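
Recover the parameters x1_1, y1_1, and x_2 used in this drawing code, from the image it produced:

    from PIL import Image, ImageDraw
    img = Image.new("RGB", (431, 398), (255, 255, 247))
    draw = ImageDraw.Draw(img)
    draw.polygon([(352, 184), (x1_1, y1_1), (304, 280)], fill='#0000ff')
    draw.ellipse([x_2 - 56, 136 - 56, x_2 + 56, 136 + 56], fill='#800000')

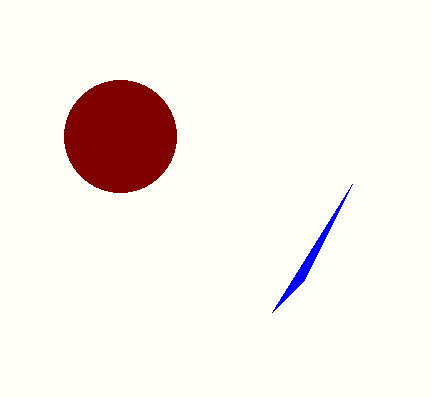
x1_1 = 272, y1_1 = 312, x_2 = 120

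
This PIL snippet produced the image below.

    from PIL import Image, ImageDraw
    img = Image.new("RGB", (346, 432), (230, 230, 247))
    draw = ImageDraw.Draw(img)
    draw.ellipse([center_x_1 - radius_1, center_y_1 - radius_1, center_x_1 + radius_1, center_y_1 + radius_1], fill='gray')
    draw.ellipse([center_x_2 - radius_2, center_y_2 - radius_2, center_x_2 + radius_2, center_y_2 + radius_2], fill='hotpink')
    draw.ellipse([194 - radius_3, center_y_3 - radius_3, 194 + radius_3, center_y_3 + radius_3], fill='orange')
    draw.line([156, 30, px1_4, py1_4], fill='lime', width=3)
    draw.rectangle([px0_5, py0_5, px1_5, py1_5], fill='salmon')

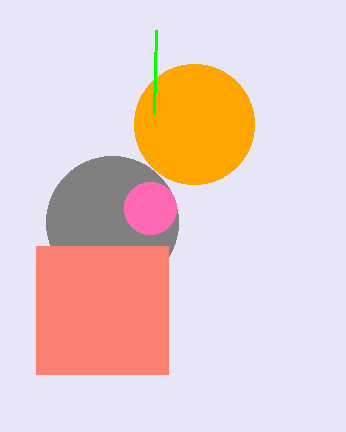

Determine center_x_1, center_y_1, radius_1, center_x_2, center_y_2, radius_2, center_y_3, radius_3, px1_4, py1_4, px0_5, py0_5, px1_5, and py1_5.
center_x_1 = 112
center_y_1 = 222
radius_1 = 66
center_x_2 = 150
center_y_2 = 208
radius_2 = 26
center_y_3 = 124
radius_3 = 60
px1_4 = 154
py1_4 = 114
px0_5 = 36
py0_5 = 246
px1_5 = 168
py1_5 = 374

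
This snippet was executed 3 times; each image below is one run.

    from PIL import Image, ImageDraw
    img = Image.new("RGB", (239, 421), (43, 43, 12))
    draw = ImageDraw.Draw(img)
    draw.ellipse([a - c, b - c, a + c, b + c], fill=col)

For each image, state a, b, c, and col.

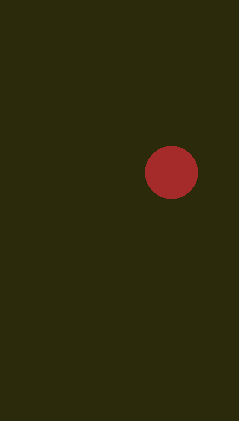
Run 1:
a = 171; b = 172; c = 26; col = 'brown'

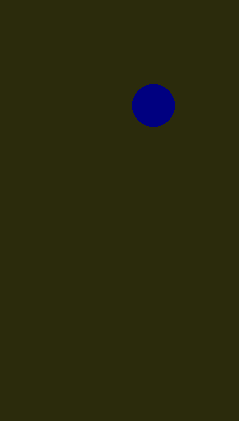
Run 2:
a = 153
b = 105
c = 21
col = 'navy'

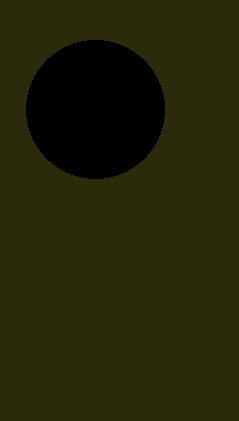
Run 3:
a = 95
b = 109
c = 69
col = 'black'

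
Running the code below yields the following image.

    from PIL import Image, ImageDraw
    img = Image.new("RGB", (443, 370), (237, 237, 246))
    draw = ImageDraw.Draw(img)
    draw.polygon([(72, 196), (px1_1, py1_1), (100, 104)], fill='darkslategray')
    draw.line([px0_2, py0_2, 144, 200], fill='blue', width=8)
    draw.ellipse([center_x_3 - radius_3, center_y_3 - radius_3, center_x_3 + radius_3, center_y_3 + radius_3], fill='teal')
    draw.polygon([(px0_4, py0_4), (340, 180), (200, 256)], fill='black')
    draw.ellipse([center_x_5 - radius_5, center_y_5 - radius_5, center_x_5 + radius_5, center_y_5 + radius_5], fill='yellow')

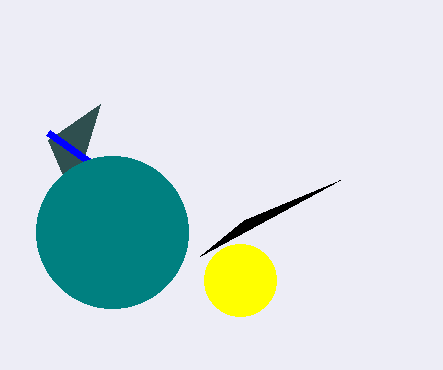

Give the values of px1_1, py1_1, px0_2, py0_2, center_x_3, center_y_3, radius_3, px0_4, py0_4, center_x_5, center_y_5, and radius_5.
px1_1 = 48; py1_1 = 140; px0_2 = 48; py0_2 = 132; center_x_3 = 112; center_y_3 = 232; radius_3 = 76; px0_4 = 244; py0_4 = 220; center_x_5 = 240; center_y_5 = 280; radius_5 = 36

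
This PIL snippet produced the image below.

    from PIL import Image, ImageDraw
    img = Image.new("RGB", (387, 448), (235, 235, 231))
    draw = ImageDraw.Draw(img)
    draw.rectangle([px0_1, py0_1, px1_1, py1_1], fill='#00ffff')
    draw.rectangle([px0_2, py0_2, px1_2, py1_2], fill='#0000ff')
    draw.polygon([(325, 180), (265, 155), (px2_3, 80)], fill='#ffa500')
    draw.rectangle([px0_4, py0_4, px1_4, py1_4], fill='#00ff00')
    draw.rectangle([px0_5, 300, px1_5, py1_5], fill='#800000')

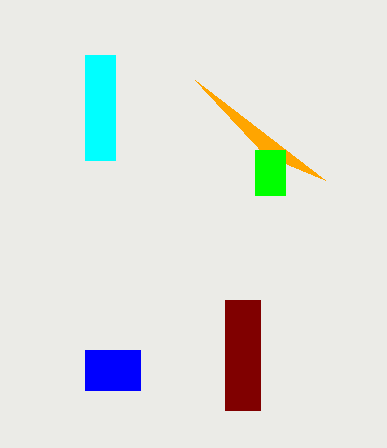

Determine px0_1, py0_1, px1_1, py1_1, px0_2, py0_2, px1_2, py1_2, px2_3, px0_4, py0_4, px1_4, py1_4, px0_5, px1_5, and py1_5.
px0_1 = 85, py0_1 = 55, px1_1 = 115, py1_1 = 160, px0_2 = 85, py0_2 = 350, px1_2 = 140, py1_2 = 390, px2_3 = 195, px0_4 = 255, py0_4 = 150, px1_4 = 285, py1_4 = 195, px0_5 = 225, px1_5 = 260, py1_5 = 410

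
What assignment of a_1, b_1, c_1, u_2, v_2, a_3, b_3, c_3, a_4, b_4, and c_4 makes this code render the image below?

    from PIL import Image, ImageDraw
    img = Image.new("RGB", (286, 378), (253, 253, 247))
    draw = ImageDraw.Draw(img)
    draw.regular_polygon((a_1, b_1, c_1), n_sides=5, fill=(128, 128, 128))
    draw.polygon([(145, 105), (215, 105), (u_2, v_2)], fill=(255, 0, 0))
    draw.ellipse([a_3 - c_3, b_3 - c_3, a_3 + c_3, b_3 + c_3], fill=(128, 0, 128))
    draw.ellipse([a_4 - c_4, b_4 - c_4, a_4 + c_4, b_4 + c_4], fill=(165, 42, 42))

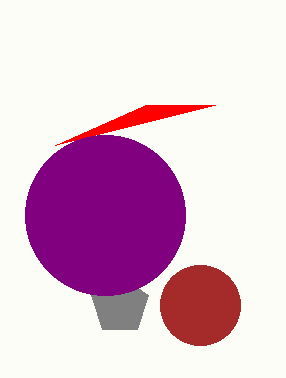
a_1 = 120, b_1 = 305, c_1 = 30, u_2 = 55, v_2 = 145, a_3 = 105, b_3 = 215, c_3 = 80, a_4 = 200, b_4 = 305, c_4 = 40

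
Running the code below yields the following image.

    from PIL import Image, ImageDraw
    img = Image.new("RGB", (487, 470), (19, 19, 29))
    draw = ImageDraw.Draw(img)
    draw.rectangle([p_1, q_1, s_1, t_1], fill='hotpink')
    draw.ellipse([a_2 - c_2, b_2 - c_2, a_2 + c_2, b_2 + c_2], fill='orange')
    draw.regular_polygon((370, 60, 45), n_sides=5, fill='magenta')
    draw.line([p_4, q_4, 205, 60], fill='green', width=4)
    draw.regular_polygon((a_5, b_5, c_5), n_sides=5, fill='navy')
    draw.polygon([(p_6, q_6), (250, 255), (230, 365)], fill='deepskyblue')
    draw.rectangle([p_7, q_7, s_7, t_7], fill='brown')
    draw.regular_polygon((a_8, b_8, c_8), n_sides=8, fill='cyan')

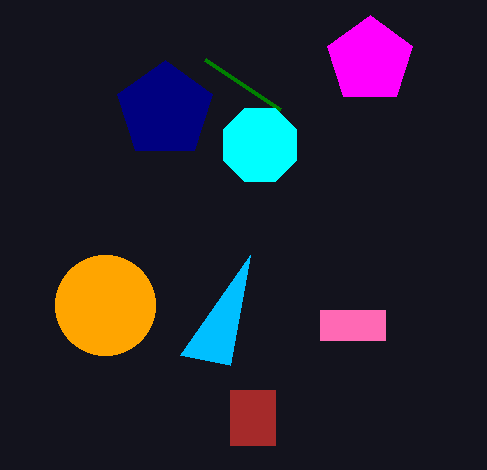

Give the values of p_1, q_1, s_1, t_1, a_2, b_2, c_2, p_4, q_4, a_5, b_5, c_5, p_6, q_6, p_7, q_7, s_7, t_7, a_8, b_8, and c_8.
p_1 = 320, q_1 = 310, s_1 = 385, t_1 = 340, a_2 = 105, b_2 = 305, c_2 = 50, p_4 = 280, q_4 = 110, a_5 = 165, b_5 = 110, c_5 = 50, p_6 = 180, q_6 = 355, p_7 = 230, q_7 = 390, s_7 = 275, t_7 = 445, a_8 = 260, b_8 = 145, c_8 = 40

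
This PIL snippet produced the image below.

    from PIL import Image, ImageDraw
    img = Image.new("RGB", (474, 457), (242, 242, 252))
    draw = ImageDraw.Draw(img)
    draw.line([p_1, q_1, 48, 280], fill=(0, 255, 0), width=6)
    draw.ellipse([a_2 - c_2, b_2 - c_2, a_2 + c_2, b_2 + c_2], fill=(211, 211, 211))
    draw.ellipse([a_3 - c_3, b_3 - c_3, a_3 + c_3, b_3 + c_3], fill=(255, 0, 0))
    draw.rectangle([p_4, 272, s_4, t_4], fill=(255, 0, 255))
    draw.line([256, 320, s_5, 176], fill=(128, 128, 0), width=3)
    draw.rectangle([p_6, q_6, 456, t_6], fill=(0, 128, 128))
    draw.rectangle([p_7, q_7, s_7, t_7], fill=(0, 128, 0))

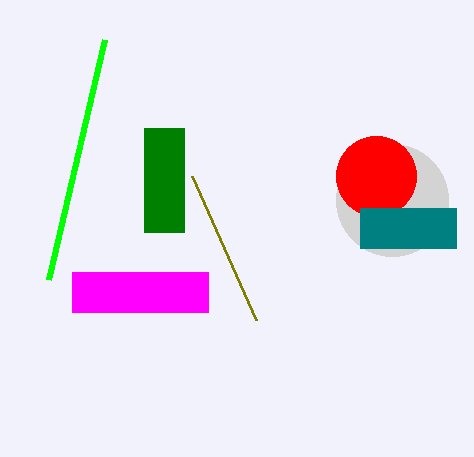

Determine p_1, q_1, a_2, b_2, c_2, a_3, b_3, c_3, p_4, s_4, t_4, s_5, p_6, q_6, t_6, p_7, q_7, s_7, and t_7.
p_1 = 104; q_1 = 40; a_2 = 392; b_2 = 200; c_2 = 56; a_3 = 376; b_3 = 176; c_3 = 40; p_4 = 72; s_4 = 208; t_4 = 312; s_5 = 192; p_6 = 360; q_6 = 208; t_6 = 248; p_7 = 144; q_7 = 128; s_7 = 184; t_7 = 232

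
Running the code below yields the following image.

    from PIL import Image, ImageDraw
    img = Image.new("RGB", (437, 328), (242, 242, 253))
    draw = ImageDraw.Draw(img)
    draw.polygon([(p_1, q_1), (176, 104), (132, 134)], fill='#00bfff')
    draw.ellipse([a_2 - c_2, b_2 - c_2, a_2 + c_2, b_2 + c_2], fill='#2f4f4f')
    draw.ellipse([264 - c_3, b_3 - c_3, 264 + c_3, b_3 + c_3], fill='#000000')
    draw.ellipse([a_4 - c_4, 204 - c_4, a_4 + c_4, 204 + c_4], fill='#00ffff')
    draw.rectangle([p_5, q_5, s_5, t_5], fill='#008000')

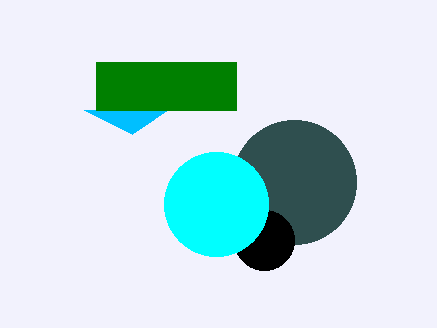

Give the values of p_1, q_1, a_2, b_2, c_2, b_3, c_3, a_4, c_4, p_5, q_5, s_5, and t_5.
p_1 = 84
q_1 = 110
a_2 = 294
b_2 = 182
c_2 = 62
b_3 = 240
c_3 = 30
a_4 = 216
c_4 = 52
p_5 = 96
q_5 = 62
s_5 = 236
t_5 = 110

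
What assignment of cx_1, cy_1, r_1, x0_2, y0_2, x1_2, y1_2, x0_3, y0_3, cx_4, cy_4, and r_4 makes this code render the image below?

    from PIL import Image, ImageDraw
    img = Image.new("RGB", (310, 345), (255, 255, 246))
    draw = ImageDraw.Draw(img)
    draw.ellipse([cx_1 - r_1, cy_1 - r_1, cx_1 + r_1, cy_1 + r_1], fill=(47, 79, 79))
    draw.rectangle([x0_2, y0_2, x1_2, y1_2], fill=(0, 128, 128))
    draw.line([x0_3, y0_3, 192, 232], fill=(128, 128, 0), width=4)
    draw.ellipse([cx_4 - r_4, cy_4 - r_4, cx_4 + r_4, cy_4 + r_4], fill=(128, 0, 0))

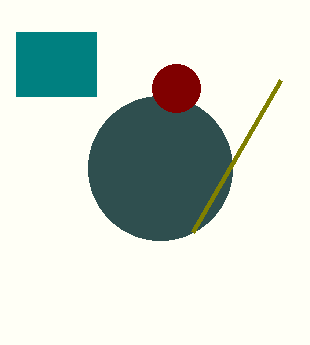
cx_1 = 160
cy_1 = 168
r_1 = 72
x0_2 = 16
y0_2 = 32
x1_2 = 96
y1_2 = 96
x0_3 = 280
y0_3 = 80
cx_4 = 176
cy_4 = 88
r_4 = 24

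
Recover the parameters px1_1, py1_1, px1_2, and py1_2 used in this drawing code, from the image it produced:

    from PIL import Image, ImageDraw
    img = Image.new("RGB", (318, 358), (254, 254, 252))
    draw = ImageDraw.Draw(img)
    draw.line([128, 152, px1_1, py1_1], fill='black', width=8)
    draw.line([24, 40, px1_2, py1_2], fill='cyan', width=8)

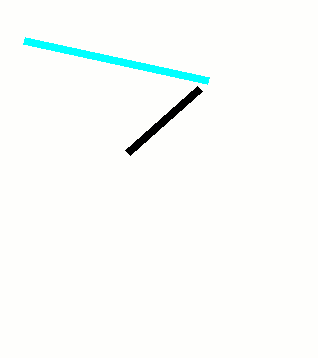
px1_1 = 200; py1_1 = 88; px1_2 = 208; py1_2 = 80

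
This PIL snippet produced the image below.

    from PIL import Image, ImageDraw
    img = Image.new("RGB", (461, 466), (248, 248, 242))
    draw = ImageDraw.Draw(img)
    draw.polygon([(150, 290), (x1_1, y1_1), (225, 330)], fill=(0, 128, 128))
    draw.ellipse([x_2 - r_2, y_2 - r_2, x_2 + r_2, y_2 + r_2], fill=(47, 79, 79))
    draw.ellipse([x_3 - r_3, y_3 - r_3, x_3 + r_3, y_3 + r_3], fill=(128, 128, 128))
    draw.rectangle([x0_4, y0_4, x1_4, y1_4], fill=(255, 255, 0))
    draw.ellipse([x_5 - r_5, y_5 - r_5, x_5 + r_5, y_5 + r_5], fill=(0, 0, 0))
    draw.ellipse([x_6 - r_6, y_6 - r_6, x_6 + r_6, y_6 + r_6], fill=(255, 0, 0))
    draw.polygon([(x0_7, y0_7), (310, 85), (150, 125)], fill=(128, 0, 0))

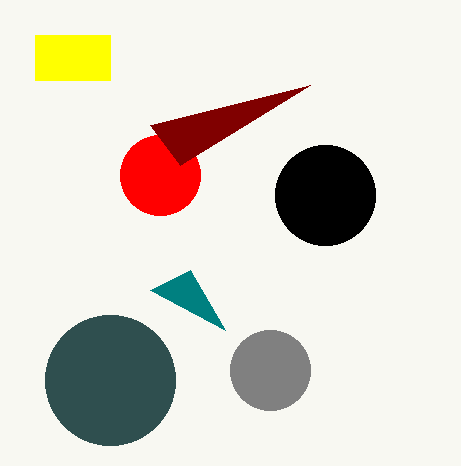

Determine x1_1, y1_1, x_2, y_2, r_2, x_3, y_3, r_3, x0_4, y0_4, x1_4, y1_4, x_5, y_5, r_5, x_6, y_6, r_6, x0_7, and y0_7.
x1_1 = 190
y1_1 = 270
x_2 = 110
y_2 = 380
r_2 = 65
x_3 = 270
y_3 = 370
r_3 = 40
x0_4 = 35
y0_4 = 35
x1_4 = 110
y1_4 = 80
x_5 = 325
y_5 = 195
r_5 = 50
x_6 = 160
y_6 = 175
r_6 = 40
x0_7 = 180
y0_7 = 165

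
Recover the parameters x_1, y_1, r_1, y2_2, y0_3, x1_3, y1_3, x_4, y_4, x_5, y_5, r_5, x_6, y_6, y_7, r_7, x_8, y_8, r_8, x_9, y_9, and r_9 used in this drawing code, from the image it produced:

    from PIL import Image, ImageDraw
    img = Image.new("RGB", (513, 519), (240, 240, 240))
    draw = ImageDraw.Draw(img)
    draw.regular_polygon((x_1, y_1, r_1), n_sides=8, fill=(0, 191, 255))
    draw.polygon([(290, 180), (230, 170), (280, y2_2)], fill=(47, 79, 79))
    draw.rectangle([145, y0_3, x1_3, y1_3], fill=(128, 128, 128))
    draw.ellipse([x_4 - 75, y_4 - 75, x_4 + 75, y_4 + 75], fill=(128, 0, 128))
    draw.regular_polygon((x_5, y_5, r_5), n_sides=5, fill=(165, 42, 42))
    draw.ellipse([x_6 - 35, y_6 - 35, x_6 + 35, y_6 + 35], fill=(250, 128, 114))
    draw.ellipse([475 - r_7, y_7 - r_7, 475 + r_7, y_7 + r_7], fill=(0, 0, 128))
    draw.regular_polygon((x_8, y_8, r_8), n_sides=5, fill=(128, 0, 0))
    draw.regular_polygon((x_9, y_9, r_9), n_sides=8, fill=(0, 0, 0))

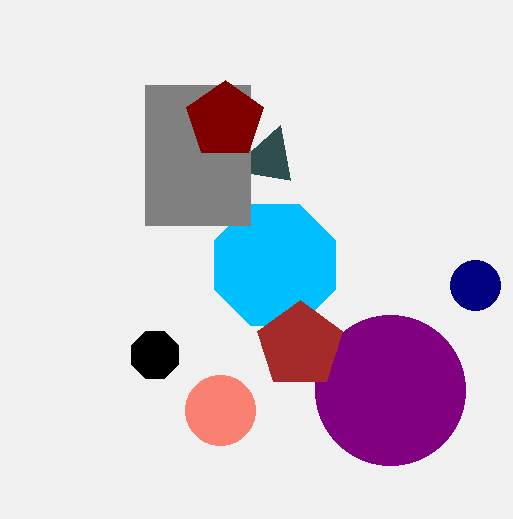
x_1 = 275, y_1 = 265, r_1 = 65, y2_2 = 125, y0_3 = 85, x1_3 = 250, y1_3 = 225, x_4 = 390, y_4 = 390, x_5 = 300, y_5 = 345, r_5 = 45, x_6 = 220, y_6 = 410, y_7 = 285, r_7 = 25, x_8 = 225, y_8 = 120, r_8 = 40, x_9 = 155, y_9 = 355, r_9 = 25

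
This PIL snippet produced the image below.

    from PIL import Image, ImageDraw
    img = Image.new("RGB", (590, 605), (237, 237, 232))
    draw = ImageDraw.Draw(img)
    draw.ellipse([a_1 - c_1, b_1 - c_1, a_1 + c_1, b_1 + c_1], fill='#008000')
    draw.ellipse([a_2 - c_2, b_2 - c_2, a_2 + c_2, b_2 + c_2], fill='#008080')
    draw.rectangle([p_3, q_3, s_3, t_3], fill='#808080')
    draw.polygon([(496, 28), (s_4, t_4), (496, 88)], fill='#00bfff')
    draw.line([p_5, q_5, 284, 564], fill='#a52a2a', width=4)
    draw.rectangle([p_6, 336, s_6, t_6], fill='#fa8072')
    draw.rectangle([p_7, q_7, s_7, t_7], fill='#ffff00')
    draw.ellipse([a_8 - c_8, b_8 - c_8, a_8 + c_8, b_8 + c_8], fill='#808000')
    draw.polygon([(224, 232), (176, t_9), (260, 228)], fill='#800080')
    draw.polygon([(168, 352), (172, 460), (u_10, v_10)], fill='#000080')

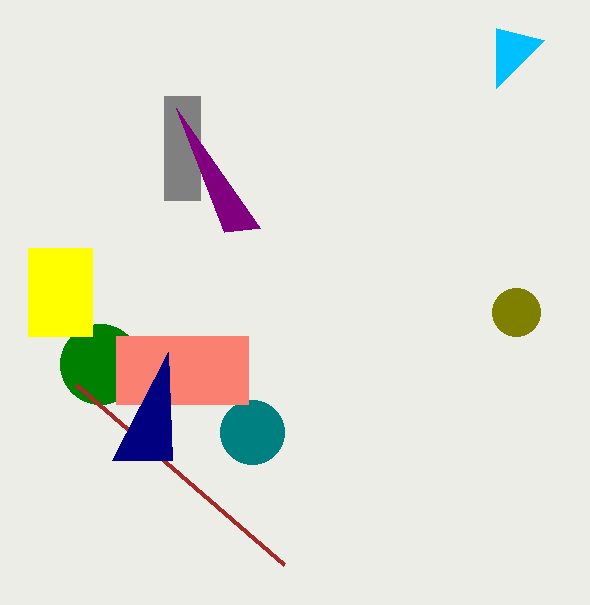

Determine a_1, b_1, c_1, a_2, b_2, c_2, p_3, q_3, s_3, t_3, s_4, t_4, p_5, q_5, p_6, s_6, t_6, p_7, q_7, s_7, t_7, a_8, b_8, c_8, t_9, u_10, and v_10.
a_1 = 100; b_1 = 364; c_1 = 40; a_2 = 252; b_2 = 432; c_2 = 32; p_3 = 164; q_3 = 96; s_3 = 200; t_3 = 200; s_4 = 544; t_4 = 40; p_5 = 76; q_5 = 384; p_6 = 116; s_6 = 248; t_6 = 404; p_7 = 28; q_7 = 248; s_7 = 92; t_7 = 336; a_8 = 516; b_8 = 312; c_8 = 24; t_9 = 108; u_10 = 112; v_10 = 460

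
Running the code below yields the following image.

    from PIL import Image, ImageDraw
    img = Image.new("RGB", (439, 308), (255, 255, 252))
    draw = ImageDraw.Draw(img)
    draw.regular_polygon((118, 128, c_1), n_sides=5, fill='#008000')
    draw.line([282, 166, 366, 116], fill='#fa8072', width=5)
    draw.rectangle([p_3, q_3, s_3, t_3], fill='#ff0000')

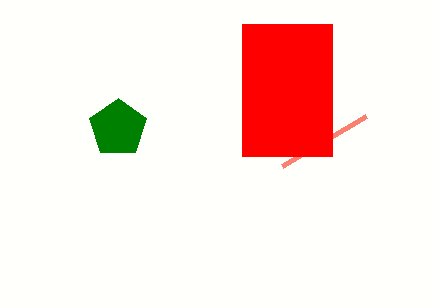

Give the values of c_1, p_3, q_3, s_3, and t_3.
c_1 = 30
p_3 = 242
q_3 = 24
s_3 = 332
t_3 = 156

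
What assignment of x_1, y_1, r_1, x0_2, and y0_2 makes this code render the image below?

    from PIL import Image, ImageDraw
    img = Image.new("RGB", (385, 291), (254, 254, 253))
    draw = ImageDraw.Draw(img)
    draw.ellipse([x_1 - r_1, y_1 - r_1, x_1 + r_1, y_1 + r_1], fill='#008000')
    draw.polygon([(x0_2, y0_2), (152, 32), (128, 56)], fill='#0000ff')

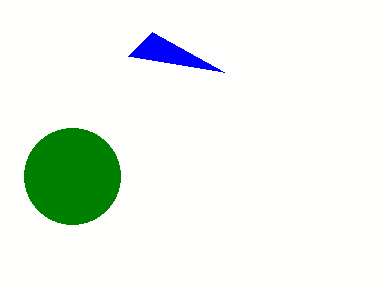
x_1 = 72
y_1 = 176
r_1 = 48
x0_2 = 224
y0_2 = 72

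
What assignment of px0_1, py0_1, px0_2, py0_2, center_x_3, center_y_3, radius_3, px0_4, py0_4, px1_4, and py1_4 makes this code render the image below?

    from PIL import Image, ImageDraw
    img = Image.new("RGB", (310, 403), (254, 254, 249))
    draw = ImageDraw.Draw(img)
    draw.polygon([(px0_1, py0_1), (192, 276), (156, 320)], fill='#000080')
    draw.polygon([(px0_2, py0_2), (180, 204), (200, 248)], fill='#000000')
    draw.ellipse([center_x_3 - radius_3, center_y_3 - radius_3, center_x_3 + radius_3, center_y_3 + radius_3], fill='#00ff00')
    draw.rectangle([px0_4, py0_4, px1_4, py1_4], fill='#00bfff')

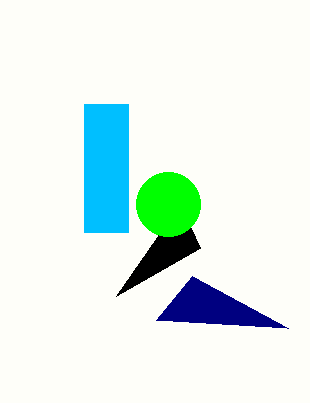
px0_1 = 288, py0_1 = 328, px0_2 = 116, py0_2 = 296, center_x_3 = 168, center_y_3 = 204, radius_3 = 32, px0_4 = 84, py0_4 = 104, px1_4 = 128, py1_4 = 232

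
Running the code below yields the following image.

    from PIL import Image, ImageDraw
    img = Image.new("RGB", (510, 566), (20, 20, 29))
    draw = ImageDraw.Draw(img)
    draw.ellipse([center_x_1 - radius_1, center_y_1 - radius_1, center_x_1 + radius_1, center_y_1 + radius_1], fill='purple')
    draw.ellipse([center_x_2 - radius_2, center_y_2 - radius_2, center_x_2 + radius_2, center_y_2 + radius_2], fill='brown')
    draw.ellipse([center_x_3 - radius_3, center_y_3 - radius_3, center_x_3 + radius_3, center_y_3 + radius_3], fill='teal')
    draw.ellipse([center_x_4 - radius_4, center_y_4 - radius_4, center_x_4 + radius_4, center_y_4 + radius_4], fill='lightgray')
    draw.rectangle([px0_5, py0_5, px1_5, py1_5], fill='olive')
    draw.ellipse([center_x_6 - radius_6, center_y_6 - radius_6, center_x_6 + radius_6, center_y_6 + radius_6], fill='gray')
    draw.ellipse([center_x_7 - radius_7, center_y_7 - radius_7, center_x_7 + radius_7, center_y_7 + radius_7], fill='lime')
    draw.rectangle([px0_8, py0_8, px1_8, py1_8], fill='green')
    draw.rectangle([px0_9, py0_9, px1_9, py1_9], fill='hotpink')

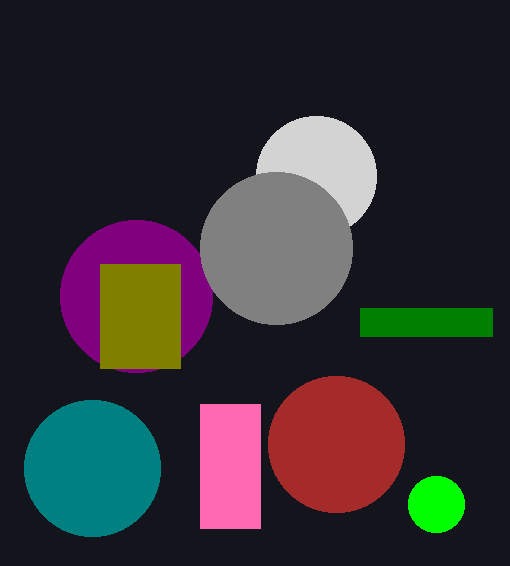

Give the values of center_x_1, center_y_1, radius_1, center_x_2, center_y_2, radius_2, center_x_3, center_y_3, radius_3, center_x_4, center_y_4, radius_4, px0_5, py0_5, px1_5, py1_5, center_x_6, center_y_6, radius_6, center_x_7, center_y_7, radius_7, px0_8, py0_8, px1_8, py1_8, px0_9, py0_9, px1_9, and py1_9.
center_x_1 = 136, center_y_1 = 296, radius_1 = 76, center_x_2 = 336, center_y_2 = 444, radius_2 = 68, center_x_3 = 92, center_y_3 = 468, radius_3 = 68, center_x_4 = 316, center_y_4 = 176, radius_4 = 60, px0_5 = 100, py0_5 = 264, px1_5 = 180, py1_5 = 368, center_x_6 = 276, center_y_6 = 248, radius_6 = 76, center_x_7 = 436, center_y_7 = 504, radius_7 = 28, px0_8 = 360, py0_8 = 308, px1_8 = 492, py1_8 = 336, px0_9 = 200, py0_9 = 404, px1_9 = 260, py1_9 = 528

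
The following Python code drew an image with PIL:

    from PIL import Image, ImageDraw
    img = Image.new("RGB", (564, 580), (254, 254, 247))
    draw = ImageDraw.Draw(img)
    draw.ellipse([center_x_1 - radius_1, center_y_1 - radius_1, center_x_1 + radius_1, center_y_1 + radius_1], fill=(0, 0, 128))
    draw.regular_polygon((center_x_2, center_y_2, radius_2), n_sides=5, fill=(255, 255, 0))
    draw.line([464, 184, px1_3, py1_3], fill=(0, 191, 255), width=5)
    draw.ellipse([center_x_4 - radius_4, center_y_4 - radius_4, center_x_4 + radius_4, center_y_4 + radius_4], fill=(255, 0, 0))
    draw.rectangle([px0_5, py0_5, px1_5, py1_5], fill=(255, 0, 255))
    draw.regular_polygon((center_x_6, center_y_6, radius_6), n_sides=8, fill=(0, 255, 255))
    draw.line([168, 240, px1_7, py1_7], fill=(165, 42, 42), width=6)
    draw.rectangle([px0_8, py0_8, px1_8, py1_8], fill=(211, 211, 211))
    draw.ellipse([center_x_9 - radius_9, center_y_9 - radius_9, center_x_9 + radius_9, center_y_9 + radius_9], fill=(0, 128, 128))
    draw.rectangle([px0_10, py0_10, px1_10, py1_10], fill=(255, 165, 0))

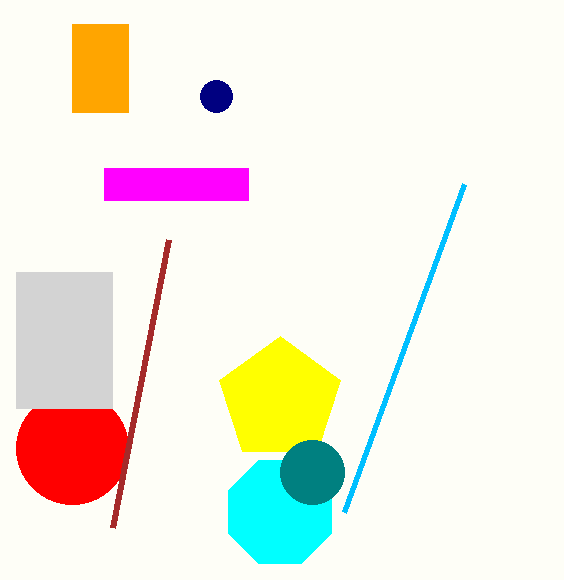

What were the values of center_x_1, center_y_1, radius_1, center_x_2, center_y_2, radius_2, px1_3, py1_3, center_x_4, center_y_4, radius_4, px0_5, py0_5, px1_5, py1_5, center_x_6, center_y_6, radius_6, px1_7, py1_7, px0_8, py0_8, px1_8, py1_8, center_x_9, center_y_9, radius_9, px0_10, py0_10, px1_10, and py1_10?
center_x_1 = 216
center_y_1 = 96
radius_1 = 16
center_x_2 = 280
center_y_2 = 400
radius_2 = 64
px1_3 = 344
py1_3 = 512
center_x_4 = 72
center_y_4 = 448
radius_4 = 56
px0_5 = 104
py0_5 = 168
px1_5 = 248
py1_5 = 200
center_x_6 = 280
center_y_6 = 512
radius_6 = 56
px1_7 = 112
py1_7 = 528
px0_8 = 16
py0_8 = 272
px1_8 = 112
py1_8 = 408
center_x_9 = 312
center_y_9 = 472
radius_9 = 32
px0_10 = 72
py0_10 = 24
px1_10 = 128
py1_10 = 112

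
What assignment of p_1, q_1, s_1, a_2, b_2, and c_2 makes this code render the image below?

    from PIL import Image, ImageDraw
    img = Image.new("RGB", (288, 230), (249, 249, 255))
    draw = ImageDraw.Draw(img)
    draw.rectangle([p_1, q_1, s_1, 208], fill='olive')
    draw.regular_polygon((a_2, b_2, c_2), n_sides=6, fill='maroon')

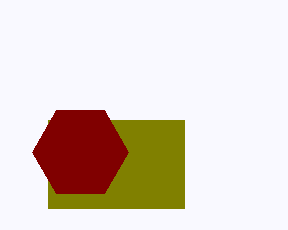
p_1 = 48
q_1 = 120
s_1 = 184
a_2 = 80
b_2 = 152
c_2 = 48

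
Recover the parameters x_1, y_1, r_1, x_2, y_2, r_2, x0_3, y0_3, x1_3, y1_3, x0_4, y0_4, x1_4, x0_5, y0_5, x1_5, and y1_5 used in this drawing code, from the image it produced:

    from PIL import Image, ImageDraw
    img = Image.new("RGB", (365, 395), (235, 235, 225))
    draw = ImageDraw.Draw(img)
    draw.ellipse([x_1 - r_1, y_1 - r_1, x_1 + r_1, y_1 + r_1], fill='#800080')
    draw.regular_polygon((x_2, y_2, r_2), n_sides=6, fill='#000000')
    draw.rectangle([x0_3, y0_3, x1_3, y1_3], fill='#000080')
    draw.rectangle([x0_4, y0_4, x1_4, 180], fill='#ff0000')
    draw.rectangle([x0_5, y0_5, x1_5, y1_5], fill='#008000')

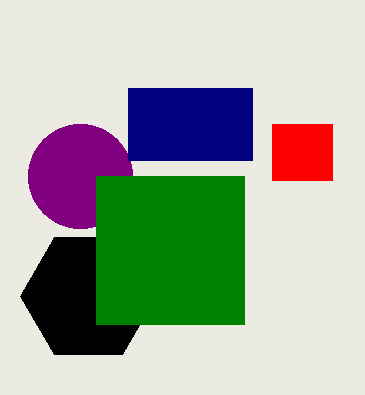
x_1 = 80; y_1 = 176; r_1 = 52; x_2 = 88; y_2 = 296; r_2 = 68; x0_3 = 128; y0_3 = 88; x1_3 = 252; y1_3 = 160; x0_4 = 272; y0_4 = 124; x1_4 = 332; x0_5 = 96; y0_5 = 176; x1_5 = 244; y1_5 = 324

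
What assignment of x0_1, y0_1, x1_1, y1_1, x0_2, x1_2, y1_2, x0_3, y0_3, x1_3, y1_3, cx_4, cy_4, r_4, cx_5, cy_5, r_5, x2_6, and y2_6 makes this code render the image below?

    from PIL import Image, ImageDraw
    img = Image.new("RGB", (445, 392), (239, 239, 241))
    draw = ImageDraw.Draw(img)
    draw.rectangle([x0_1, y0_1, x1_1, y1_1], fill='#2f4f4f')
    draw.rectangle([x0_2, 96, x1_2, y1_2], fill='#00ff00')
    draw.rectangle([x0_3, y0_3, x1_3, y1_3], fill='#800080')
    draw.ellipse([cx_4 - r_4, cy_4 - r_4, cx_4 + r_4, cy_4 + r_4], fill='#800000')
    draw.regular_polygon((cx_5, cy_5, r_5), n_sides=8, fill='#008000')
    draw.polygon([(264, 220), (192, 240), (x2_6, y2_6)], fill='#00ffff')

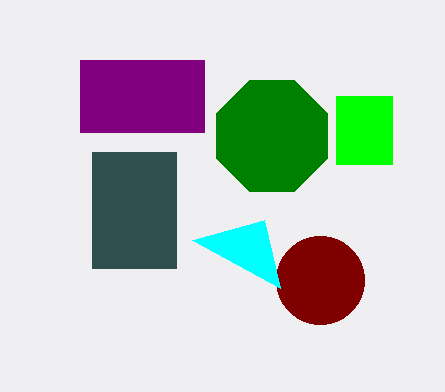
x0_1 = 92
y0_1 = 152
x1_1 = 176
y1_1 = 268
x0_2 = 336
x1_2 = 392
y1_2 = 164
x0_3 = 80
y0_3 = 60
x1_3 = 204
y1_3 = 132
cx_4 = 320
cy_4 = 280
r_4 = 44
cx_5 = 272
cy_5 = 136
r_5 = 60
x2_6 = 280
y2_6 = 288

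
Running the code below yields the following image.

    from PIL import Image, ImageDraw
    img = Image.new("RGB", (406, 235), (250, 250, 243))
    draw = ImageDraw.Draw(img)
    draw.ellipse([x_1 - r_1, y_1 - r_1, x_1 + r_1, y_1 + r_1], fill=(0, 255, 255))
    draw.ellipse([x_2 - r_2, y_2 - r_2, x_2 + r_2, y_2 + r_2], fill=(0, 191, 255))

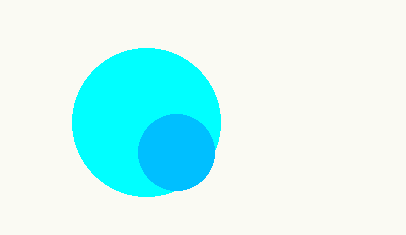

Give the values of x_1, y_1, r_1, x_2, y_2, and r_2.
x_1 = 146
y_1 = 122
r_1 = 74
x_2 = 176
y_2 = 152
r_2 = 38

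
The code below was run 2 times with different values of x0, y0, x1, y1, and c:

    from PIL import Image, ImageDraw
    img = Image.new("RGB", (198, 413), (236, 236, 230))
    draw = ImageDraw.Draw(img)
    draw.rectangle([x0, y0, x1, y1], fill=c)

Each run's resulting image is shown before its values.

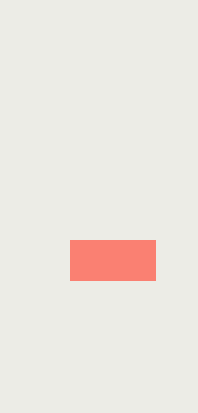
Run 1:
x0 = 70, y0 = 240, x1 = 155, y1 = 280, c = 'salmon'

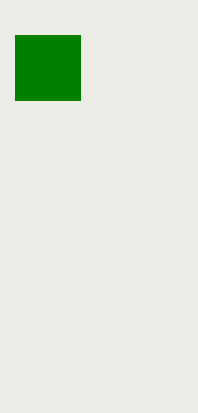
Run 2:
x0 = 15, y0 = 35, x1 = 80, y1 = 100, c = 'green'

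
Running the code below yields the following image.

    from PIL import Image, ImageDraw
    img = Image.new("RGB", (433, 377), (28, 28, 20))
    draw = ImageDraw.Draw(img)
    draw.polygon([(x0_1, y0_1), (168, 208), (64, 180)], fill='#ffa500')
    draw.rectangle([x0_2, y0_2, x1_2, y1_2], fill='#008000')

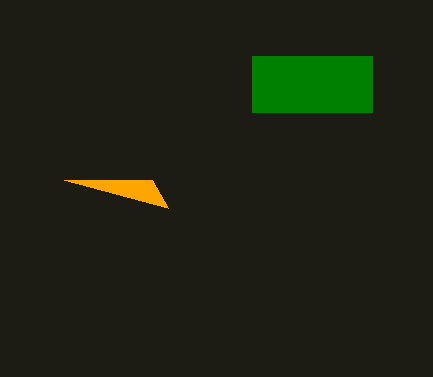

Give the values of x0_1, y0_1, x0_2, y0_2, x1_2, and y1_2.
x0_1 = 152; y0_1 = 180; x0_2 = 252; y0_2 = 56; x1_2 = 372; y1_2 = 112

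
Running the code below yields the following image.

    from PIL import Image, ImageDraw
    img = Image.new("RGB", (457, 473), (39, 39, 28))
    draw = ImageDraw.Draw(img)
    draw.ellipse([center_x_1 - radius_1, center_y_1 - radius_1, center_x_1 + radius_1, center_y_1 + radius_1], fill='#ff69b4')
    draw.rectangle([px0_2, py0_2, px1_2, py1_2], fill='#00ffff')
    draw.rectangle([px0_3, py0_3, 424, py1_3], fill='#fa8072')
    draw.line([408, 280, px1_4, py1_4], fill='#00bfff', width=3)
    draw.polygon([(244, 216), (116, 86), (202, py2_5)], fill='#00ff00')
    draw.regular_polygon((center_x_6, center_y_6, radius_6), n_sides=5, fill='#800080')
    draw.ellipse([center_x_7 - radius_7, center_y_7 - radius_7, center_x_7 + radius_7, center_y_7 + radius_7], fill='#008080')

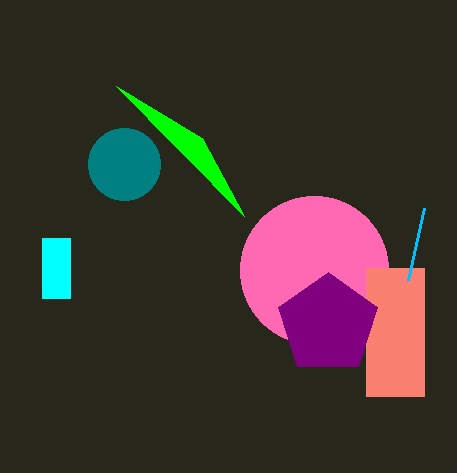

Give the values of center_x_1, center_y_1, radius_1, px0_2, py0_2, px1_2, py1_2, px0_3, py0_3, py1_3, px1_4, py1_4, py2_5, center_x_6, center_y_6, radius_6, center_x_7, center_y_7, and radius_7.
center_x_1 = 314; center_y_1 = 270; radius_1 = 74; px0_2 = 42; py0_2 = 238; px1_2 = 70; py1_2 = 298; px0_3 = 366; py0_3 = 268; py1_3 = 396; px1_4 = 424; py1_4 = 208; py2_5 = 138; center_x_6 = 328; center_y_6 = 324; radius_6 = 52; center_x_7 = 124; center_y_7 = 164; radius_7 = 36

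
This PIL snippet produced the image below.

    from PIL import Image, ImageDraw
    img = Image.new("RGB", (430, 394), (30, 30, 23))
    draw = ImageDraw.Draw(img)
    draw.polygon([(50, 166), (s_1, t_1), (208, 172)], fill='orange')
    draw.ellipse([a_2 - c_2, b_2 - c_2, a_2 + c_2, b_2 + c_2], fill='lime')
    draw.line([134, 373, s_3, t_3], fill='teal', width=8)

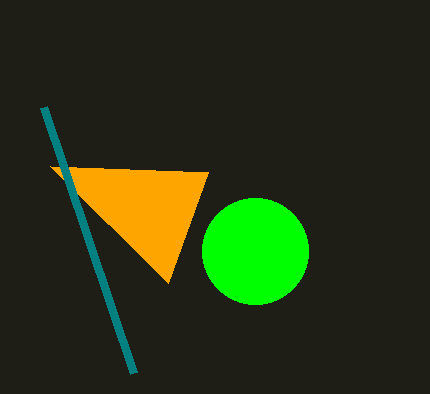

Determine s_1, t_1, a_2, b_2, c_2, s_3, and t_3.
s_1 = 168; t_1 = 283; a_2 = 255; b_2 = 251; c_2 = 53; s_3 = 44; t_3 = 107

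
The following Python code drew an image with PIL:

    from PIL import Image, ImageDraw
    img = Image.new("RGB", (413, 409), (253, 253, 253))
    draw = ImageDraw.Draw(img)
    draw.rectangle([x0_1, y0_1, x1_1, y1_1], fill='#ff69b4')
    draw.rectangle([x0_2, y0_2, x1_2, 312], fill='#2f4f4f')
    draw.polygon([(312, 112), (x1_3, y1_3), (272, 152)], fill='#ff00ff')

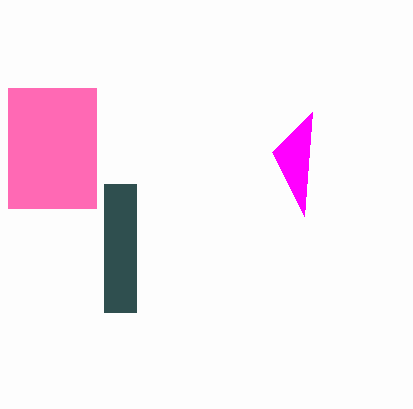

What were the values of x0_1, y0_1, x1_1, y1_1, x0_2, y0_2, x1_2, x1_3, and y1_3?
x0_1 = 8, y0_1 = 88, x1_1 = 96, y1_1 = 208, x0_2 = 104, y0_2 = 184, x1_2 = 136, x1_3 = 304, y1_3 = 216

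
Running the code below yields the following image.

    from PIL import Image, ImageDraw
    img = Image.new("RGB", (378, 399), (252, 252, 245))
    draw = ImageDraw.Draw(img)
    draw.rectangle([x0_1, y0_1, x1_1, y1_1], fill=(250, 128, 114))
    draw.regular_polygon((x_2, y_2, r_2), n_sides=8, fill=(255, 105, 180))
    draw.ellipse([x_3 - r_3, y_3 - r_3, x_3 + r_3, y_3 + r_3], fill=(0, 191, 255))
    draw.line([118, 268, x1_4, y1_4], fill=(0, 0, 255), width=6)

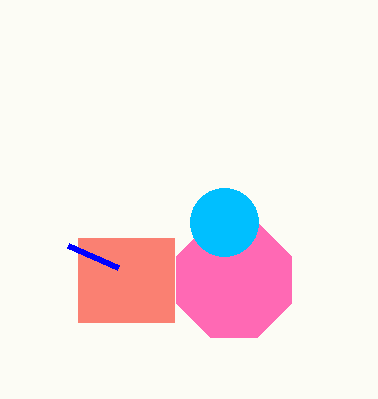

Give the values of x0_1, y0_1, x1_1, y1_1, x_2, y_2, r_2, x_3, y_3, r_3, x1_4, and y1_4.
x0_1 = 78; y0_1 = 238; x1_1 = 174; y1_1 = 322; x_2 = 234; y_2 = 280; r_2 = 62; x_3 = 224; y_3 = 222; r_3 = 34; x1_4 = 68; y1_4 = 246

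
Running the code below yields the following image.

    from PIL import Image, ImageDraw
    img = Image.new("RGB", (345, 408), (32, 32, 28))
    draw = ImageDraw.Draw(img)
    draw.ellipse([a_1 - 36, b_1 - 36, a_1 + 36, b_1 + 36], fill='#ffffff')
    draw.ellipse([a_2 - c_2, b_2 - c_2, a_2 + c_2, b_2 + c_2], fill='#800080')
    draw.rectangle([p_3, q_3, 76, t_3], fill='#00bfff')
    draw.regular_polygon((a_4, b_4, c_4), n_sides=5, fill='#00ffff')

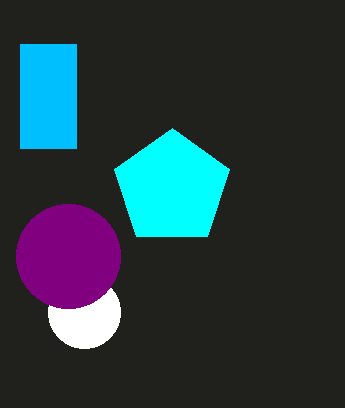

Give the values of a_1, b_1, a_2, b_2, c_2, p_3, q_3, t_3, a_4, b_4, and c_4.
a_1 = 84, b_1 = 312, a_2 = 68, b_2 = 256, c_2 = 52, p_3 = 20, q_3 = 44, t_3 = 148, a_4 = 172, b_4 = 188, c_4 = 60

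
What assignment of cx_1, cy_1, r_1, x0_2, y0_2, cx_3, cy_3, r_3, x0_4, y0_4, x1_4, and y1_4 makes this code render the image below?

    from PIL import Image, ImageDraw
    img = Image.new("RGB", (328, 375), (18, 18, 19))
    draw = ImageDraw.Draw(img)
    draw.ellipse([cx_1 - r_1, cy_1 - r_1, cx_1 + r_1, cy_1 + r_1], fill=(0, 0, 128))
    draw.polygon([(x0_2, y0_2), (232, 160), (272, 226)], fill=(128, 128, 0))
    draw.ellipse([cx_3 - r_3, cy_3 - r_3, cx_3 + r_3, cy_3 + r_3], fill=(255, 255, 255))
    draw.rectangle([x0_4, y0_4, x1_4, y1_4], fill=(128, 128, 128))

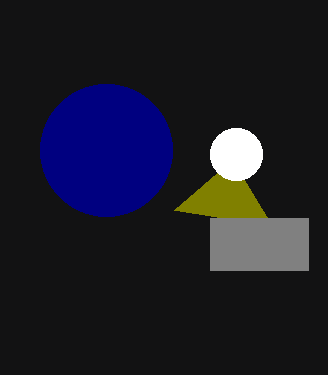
cx_1 = 106
cy_1 = 150
r_1 = 66
x0_2 = 174
y0_2 = 210
cx_3 = 236
cy_3 = 154
r_3 = 26
x0_4 = 210
y0_4 = 218
x1_4 = 308
y1_4 = 270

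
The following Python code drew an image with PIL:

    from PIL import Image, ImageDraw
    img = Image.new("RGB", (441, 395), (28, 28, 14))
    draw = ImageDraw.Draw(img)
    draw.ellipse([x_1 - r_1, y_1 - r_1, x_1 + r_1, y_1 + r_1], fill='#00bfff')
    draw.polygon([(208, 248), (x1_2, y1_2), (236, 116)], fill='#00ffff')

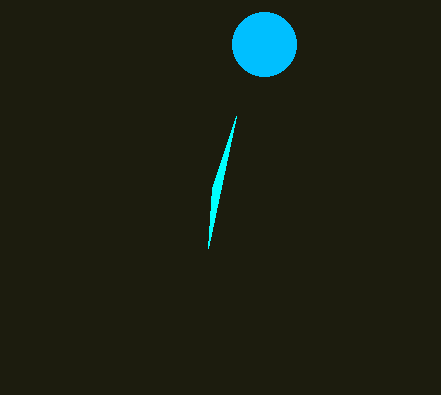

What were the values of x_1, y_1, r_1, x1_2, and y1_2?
x_1 = 264; y_1 = 44; r_1 = 32; x1_2 = 212; y1_2 = 188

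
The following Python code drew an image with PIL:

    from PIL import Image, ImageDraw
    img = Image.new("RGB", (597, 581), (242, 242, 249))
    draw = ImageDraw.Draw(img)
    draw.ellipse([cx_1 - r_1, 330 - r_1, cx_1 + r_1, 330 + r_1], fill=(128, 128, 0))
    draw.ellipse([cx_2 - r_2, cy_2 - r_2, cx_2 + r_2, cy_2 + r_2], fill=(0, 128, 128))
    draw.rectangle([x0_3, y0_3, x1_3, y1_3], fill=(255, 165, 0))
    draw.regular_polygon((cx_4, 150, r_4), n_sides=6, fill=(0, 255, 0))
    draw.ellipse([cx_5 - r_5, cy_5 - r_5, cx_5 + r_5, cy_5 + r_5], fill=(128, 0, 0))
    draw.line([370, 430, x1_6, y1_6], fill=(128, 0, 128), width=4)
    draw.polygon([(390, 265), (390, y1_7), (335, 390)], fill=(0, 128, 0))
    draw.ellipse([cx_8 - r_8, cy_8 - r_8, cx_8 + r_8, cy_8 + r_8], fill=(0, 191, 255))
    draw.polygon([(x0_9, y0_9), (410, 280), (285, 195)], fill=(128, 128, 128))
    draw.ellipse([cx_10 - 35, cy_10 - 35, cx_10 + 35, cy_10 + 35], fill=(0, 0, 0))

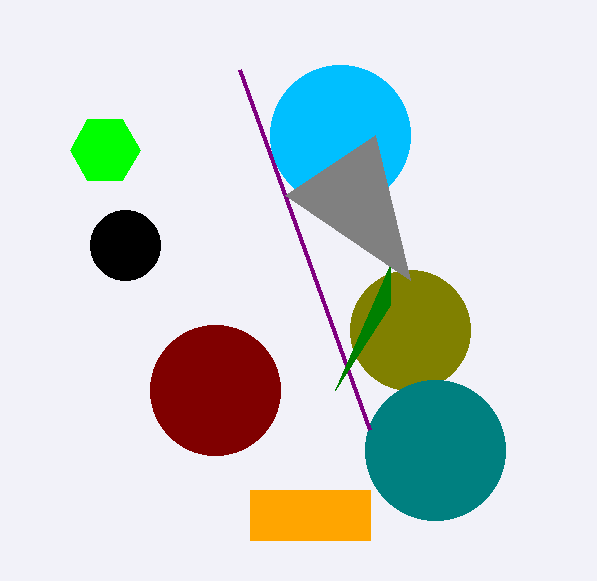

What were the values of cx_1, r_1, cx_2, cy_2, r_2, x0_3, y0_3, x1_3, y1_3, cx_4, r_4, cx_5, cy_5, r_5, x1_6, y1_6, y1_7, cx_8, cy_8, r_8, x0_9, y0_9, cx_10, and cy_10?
cx_1 = 410, r_1 = 60, cx_2 = 435, cy_2 = 450, r_2 = 70, x0_3 = 250, y0_3 = 490, x1_3 = 370, y1_3 = 540, cx_4 = 105, r_4 = 35, cx_5 = 215, cy_5 = 390, r_5 = 65, x1_6 = 240, y1_6 = 70, y1_7 = 305, cx_8 = 340, cy_8 = 135, r_8 = 70, x0_9 = 375, y0_9 = 135, cx_10 = 125, cy_10 = 245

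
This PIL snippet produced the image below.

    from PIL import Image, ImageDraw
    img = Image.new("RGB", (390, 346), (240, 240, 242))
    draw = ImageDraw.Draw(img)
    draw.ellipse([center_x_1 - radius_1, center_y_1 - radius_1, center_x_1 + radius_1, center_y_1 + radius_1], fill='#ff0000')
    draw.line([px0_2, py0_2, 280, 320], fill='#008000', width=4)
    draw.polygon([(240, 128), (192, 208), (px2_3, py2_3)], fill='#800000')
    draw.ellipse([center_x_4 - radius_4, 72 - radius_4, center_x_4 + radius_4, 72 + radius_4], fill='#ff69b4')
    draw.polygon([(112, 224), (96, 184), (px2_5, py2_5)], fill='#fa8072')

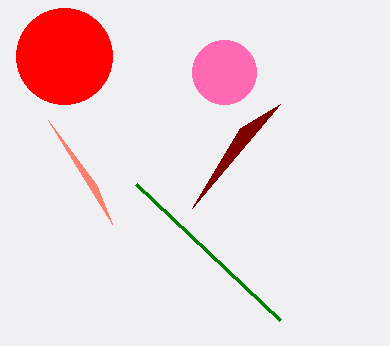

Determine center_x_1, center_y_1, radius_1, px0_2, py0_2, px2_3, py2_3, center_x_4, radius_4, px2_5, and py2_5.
center_x_1 = 64, center_y_1 = 56, radius_1 = 48, px0_2 = 136, py0_2 = 184, px2_3 = 280, py2_3 = 104, center_x_4 = 224, radius_4 = 32, px2_5 = 48, py2_5 = 120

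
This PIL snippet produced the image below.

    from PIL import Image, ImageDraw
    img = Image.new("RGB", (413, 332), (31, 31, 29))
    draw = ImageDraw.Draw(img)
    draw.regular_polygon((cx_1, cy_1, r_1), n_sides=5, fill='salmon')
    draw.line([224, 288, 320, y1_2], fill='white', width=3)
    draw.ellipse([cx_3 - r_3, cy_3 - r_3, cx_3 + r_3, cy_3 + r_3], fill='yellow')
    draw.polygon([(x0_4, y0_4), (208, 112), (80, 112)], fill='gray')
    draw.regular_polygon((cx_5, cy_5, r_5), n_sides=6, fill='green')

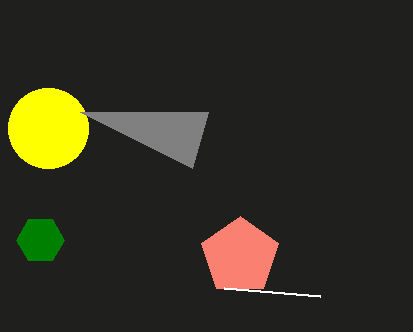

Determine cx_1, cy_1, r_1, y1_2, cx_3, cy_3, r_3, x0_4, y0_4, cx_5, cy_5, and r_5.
cx_1 = 240, cy_1 = 256, r_1 = 40, y1_2 = 296, cx_3 = 48, cy_3 = 128, r_3 = 40, x0_4 = 192, y0_4 = 168, cx_5 = 40, cy_5 = 240, r_5 = 24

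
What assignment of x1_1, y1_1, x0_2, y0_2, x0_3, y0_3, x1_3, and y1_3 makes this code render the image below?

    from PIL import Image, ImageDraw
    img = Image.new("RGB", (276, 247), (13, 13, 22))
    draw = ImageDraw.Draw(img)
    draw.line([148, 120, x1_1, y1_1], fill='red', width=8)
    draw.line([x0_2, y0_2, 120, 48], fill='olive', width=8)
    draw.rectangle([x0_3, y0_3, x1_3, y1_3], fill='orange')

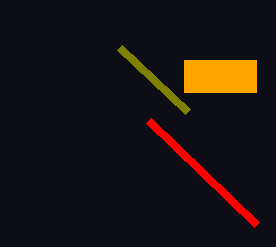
x1_1 = 256, y1_1 = 224, x0_2 = 188, y0_2 = 112, x0_3 = 184, y0_3 = 60, x1_3 = 256, y1_3 = 92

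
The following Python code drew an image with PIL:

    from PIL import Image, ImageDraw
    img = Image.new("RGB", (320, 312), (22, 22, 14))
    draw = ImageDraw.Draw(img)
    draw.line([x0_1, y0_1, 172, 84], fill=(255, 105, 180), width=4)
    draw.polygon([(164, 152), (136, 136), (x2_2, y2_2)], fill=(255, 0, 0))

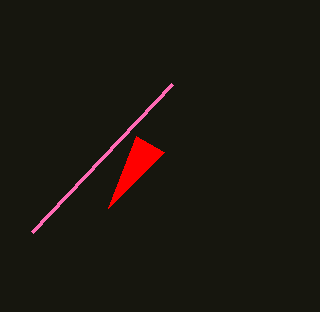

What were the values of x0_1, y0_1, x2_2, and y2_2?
x0_1 = 32, y0_1 = 232, x2_2 = 108, y2_2 = 208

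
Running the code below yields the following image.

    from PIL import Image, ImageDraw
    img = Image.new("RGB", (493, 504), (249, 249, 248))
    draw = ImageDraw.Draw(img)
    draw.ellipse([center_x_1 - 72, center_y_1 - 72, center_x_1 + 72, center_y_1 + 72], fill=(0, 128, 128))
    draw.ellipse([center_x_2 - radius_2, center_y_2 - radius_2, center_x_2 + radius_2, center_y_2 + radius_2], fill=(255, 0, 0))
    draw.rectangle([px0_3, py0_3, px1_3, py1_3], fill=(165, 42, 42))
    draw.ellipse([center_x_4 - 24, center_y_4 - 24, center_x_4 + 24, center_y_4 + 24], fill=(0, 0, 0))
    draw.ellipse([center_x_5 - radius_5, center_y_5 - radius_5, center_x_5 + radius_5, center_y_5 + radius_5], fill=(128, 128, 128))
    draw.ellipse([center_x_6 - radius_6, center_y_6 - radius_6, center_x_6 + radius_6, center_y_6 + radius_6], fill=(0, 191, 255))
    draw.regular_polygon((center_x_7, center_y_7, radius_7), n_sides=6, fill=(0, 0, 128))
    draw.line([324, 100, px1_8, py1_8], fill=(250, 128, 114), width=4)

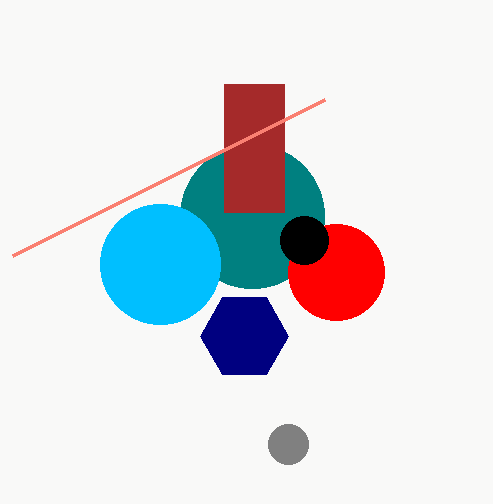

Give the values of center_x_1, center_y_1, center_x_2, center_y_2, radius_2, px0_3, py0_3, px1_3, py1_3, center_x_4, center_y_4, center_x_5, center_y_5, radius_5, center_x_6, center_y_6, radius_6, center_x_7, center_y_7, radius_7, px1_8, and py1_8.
center_x_1 = 252, center_y_1 = 216, center_x_2 = 336, center_y_2 = 272, radius_2 = 48, px0_3 = 224, py0_3 = 84, px1_3 = 284, py1_3 = 212, center_x_4 = 304, center_y_4 = 240, center_x_5 = 288, center_y_5 = 444, radius_5 = 20, center_x_6 = 160, center_y_6 = 264, radius_6 = 60, center_x_7 = 244, center_y_7 = 336, radius_7 = 44, px1_8 = 12, py1_8 = 256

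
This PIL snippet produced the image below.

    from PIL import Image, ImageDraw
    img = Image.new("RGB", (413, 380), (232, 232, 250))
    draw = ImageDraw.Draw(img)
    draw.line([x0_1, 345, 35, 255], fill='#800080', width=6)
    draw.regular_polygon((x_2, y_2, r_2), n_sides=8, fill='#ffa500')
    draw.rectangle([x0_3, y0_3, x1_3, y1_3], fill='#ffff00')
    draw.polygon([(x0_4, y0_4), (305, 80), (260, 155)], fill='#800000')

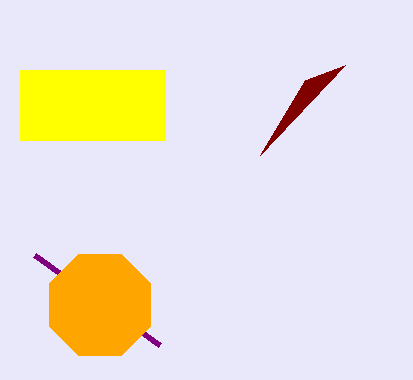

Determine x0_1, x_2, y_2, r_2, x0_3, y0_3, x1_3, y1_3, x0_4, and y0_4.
x0_1 = 160, x_2 = 100, y_2 = 305, r_2 = 55, x0_3 = 20, y0_3 = 70, x1_3 = 165, y1_3 = 140, x0_4 = 345, y0_4 = 65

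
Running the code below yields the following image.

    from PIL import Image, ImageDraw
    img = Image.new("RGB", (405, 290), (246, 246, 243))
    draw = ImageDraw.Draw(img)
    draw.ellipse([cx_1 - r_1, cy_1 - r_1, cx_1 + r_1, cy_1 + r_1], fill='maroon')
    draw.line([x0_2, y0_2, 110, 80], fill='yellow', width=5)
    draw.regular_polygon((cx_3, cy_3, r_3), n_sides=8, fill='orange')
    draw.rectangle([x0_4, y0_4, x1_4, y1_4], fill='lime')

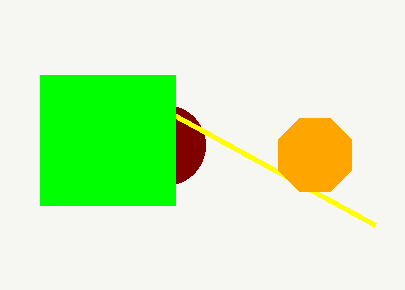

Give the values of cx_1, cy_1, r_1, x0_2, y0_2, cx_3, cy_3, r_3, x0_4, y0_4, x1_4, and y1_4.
cx_1 = 165
cy_1 = 145
r_1 = 40
x0_2 = 375
y0_2 = 225
cx_3 = 315
cy_3 = 155
r_3 = 40
x0_4 = 40
y0_4 = 75
x1_4 = 175
y1_4 = 205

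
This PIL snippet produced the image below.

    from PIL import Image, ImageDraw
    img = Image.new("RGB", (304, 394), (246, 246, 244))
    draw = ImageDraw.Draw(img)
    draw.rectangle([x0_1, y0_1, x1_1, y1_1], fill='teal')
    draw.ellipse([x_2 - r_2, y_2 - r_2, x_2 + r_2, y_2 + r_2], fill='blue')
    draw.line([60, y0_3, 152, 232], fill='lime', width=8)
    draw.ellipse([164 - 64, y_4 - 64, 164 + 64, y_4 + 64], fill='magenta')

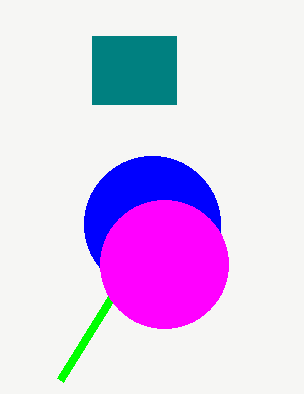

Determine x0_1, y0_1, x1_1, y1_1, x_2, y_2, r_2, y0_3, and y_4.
x0_1 = 92
y0_1 = 36
x1_1 = 176
y1_1 = 104
x_2 = 152
y_2 = 224
r_2 = 68
y0_3 = 380
y_4 = 264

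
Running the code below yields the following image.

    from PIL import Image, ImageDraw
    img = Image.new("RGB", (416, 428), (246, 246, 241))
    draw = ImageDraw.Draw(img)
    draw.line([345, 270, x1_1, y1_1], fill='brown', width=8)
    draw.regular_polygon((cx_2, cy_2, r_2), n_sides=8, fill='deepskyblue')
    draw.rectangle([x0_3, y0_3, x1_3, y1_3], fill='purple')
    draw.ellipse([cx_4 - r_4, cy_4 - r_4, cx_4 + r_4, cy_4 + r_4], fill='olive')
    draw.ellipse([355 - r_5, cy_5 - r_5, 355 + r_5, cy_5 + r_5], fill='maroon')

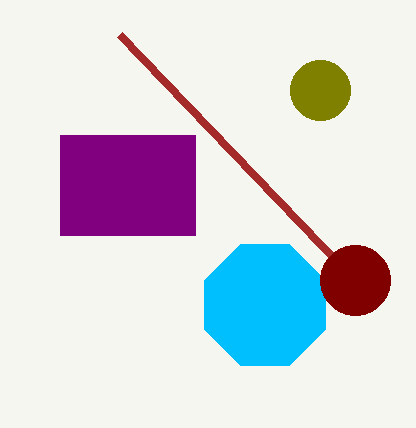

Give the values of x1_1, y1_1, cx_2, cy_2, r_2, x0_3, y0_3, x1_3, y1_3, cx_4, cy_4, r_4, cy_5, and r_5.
x1_1 = 120; y1_1 = 35; cx_2 = 265; cy_2 = 305; r_2 = 65; x0_3 = 60; y0_3 = 135; x1_3 = 195; y1_3 = 235; cx_4 = 320; cy_4 = 90; r_4 = 30; cy_5 = 280; r_5 = 35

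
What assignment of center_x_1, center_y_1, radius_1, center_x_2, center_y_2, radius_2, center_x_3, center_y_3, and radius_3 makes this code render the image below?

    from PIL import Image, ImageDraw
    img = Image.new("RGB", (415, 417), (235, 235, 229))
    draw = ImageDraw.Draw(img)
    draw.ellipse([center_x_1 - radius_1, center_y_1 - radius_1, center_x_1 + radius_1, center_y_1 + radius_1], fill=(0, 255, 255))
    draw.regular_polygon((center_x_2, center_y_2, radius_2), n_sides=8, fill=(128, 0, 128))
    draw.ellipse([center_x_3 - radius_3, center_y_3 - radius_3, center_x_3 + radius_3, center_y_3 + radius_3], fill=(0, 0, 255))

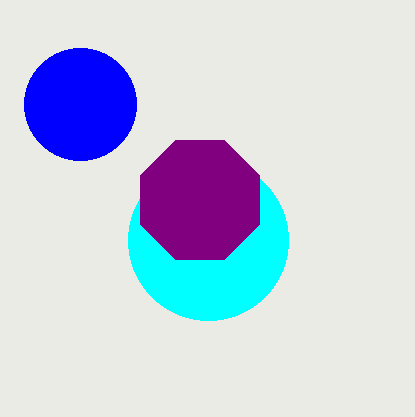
center_x_1 = 208
center_y_1 = 240
radius_1 = 80
center_x_2 = 200
center_y_2 = 200
radius_2 = 64
center_x_3 = 80
center_y_3 = 104
radius_3 = 56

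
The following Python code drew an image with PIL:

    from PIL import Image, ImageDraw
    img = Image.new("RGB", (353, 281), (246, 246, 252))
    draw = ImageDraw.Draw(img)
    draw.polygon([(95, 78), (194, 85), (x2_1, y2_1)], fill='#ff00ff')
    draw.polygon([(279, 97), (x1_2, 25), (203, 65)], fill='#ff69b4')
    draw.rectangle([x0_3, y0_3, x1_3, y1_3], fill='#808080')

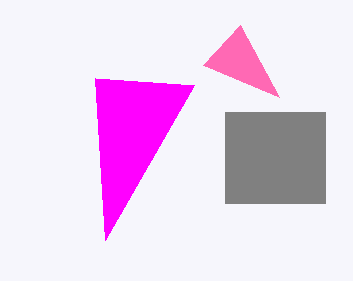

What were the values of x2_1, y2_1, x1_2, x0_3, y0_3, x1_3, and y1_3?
x2_1 = 105
y2_1 = 240
x1_2 = 240
x0_3 = 225
y0_3 = 112
x1_3 = 325
y1_3 = 203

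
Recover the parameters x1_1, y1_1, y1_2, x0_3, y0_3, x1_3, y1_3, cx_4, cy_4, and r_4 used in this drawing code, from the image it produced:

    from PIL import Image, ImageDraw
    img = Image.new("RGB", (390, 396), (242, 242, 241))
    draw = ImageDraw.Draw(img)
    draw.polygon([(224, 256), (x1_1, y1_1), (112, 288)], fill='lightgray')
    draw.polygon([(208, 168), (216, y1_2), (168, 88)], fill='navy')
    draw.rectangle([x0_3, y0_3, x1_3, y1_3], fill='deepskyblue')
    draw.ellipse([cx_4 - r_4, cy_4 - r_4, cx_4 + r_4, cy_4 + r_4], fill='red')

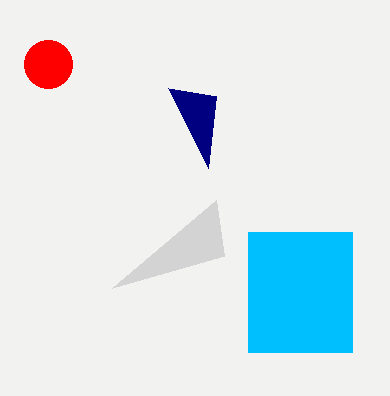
x1_1 = 216
y1_1 = 200
y1_2 = 96
x0_3 = 248
y0_3 = 232
x1_3 = 352
y1_3 = 352
cx_4 = 48
cy_4 = 64
r_4 = 24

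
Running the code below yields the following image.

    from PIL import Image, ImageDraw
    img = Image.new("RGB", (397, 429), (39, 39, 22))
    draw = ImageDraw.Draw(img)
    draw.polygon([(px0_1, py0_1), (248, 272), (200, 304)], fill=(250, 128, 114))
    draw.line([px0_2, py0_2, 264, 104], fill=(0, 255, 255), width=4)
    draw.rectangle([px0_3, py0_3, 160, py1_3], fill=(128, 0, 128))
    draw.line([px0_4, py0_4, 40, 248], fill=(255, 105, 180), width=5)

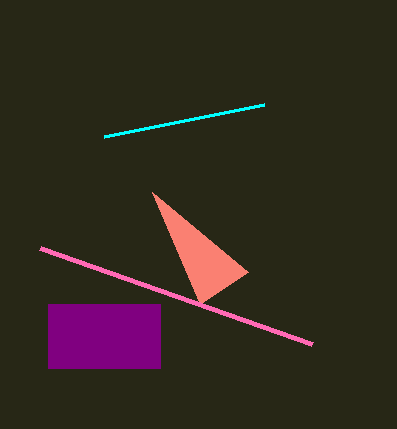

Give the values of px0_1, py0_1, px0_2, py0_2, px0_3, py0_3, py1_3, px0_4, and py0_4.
px0_1 = 152
py0_1 = 192
px0_2 = 104
py0_2 = 136
px0_3 = 48
py0_3 = 304
py1_3 = 368
px0_4 = 312
py0_4 = 344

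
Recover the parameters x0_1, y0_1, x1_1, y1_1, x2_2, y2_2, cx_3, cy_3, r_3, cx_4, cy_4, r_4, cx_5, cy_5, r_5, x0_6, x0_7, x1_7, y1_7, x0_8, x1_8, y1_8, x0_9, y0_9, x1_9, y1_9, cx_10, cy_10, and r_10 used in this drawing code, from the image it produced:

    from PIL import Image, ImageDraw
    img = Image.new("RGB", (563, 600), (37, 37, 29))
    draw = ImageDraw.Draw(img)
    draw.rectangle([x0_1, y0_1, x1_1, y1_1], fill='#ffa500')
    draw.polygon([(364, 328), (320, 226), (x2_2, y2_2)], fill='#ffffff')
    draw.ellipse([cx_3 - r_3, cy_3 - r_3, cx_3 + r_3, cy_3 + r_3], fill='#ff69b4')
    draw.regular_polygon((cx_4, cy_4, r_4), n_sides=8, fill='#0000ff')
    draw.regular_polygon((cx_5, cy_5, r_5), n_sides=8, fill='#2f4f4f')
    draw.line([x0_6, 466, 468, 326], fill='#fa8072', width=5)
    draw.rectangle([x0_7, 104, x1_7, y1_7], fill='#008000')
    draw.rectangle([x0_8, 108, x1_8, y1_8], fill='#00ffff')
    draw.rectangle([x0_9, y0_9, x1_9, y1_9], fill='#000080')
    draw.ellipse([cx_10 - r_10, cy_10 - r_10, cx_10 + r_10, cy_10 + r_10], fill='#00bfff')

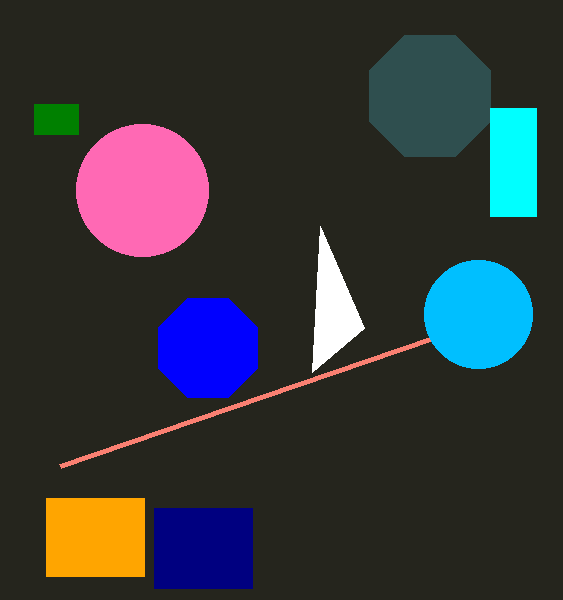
x0_1 = 46; y0_1 = 498; x1_1 = 144; y1_1 = 576; x2_2 = 312; y2_2 = 372; cx_3 = 142; cy_3 = 190; r_3 = 66; cx_4 = 208; cy_4 = 348; r_4 = 54; cx_5 = 430; cy_5 = 96; r_5 = 66; x0_6 = 60; x0_7 = 34; x1_7 = 78; y1_7 = 134; x0_8 = 490; x1_8 = 536; y1_8 = 216; x0_9 = 154; y0_9 = 508; x1_9 = 252; y1_9 = 588; cx_10 = 478; cy_10 = 314; r_10 = 54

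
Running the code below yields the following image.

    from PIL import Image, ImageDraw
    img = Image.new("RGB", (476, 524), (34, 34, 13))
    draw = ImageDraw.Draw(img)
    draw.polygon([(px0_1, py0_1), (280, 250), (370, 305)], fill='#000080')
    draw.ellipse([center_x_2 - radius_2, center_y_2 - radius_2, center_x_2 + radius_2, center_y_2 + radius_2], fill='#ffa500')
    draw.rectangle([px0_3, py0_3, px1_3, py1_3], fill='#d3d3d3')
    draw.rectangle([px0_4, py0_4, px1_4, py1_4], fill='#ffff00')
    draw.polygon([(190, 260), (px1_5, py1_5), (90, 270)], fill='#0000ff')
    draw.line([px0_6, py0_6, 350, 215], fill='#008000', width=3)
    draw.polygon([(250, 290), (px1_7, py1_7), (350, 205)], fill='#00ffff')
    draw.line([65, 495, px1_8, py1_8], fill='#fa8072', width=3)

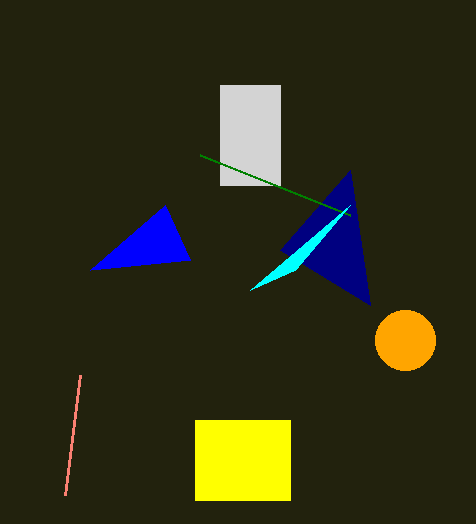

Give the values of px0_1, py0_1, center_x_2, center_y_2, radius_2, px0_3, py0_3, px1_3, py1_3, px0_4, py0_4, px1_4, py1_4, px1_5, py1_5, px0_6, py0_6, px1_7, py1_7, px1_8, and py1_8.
px0_1 = 350; py0_1 = 170; center_x_2 = 405; center_y_2 = 340; radius_2 = 30; px0_3 = 220; py0_3 = 85; px1_3 = 280; py1_3 = 185; px0_4 = 195; py0_4 = 420; px1_4 = 290; py1_4 = 500; px1_5 = 165; py1_5 = 205; px0_6 = 200; py0_6 = 155; px1_7 = 295; py1_7 = 270; px1_8 = 80; py1_8 = 375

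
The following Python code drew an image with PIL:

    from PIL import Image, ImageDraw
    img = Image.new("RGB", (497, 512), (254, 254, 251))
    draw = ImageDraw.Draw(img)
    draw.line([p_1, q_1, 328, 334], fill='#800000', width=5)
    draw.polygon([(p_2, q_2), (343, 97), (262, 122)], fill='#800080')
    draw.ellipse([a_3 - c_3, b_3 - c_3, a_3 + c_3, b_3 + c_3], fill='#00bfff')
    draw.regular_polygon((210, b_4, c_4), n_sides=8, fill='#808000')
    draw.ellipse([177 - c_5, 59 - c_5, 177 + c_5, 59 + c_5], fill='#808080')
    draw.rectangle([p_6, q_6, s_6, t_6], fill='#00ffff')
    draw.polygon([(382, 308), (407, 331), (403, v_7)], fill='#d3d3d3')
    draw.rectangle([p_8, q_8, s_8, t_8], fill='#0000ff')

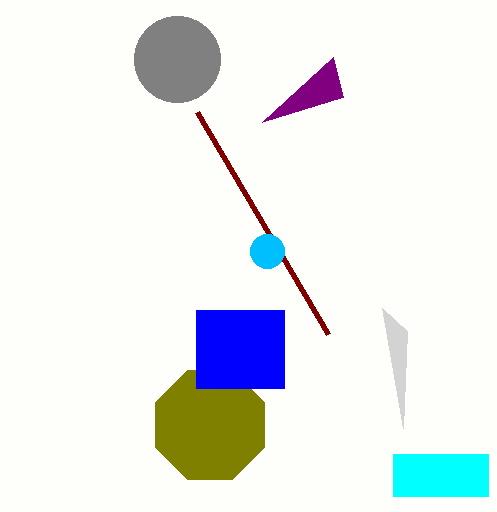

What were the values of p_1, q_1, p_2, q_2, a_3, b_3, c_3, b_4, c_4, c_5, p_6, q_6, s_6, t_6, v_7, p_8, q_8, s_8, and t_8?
p_1 = 197
q_1 = 112
p_2 = 333
q_2 = 57
a_3 = 267
b_3 = 251
c_3 = 17
b_4 = 425
c_4 = 59
c_5 = 43
p_6 = 393
q_6 = 454
s_6 = 488
t_6 = 496
v_7 = 428
p_8 = 196
q_8 = 310
s_8 = 284
t_8 = 388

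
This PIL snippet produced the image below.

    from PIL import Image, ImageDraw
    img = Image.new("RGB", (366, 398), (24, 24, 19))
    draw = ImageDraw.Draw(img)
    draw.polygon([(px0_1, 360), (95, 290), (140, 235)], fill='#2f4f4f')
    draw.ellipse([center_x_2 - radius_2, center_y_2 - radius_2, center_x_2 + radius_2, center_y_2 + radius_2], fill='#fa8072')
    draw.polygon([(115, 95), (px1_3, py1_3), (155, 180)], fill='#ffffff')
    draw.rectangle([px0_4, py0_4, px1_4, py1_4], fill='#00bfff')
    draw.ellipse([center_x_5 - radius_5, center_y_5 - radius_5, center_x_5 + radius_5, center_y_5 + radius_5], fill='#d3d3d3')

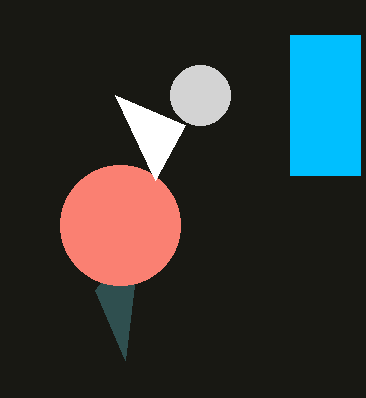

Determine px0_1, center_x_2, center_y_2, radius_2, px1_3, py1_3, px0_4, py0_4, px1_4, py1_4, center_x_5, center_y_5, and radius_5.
px0_1 = 125; center_x_2 = 120; center_y_2 = 225; radius_2 = 60; px1_3 = 185; py1_3 = 125; px0_4 = 290; py0_4 = 35; px1_4 = 360; py1_4 = 175; center_x_5 = 200; center_y_5 = 95; radius_5 = 30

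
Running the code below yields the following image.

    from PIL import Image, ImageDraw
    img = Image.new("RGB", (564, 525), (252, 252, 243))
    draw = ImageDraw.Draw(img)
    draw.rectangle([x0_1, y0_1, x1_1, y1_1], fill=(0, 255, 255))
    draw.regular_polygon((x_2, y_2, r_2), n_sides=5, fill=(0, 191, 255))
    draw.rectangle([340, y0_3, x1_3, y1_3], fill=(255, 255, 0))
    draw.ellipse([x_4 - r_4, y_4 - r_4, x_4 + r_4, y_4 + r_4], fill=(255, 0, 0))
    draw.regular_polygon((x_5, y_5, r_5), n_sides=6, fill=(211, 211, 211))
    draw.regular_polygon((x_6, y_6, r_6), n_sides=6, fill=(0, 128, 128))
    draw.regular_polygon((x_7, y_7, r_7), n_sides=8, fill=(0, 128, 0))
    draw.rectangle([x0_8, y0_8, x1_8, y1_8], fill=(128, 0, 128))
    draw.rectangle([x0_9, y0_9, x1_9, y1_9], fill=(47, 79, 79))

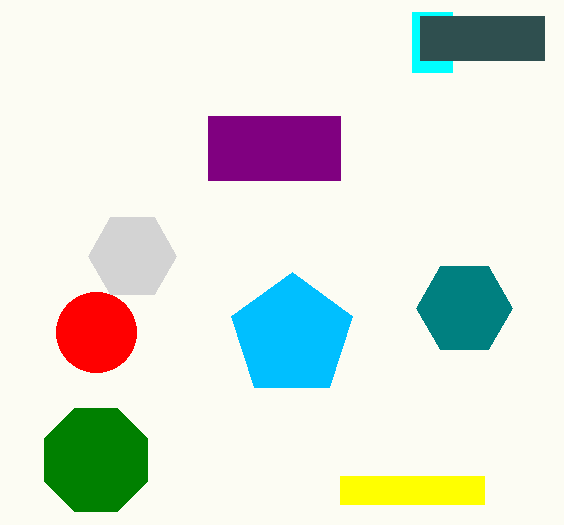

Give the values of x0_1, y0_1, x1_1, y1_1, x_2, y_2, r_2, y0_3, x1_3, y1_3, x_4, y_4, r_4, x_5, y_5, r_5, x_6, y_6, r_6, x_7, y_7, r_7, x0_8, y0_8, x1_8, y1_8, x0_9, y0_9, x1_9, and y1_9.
x0_1 = 412; y0_1 = 12; x1_1 = 452; y1_1 = 72; x_2 = 292; y_2 = 336; r_2 = 64; y0_3 = 476; x1_3 = 484; y1_3 = 504; x_4 = 96; y_4 = 332; r_4 = 40; x_5 = 132; y_5 = 256; r_5 = 44; x_6 = 464; y_6 = 308; r_6 = 48; x_7 = 96; y_7 = 460; r_7 = 56; x0_8 = 208; y0_8 = 116; x1_8 = 340; y1_8 = 180; x0_9 = 420; y0_9 = 16; x1_9 = 544; y1_9 = 60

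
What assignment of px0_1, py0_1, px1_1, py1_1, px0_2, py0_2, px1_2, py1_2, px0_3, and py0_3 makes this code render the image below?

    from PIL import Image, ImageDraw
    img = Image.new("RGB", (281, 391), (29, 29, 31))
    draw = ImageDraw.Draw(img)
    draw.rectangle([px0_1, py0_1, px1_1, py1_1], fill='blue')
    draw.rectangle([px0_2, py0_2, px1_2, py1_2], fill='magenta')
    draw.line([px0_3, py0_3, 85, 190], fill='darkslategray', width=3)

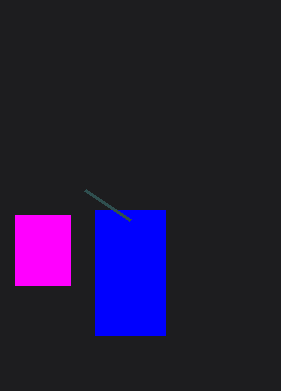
px0_1 = 95
py0_1 = 210
px1_1 = 165
py1_1 = 335
px0_2 = 15
py0_2 = 215
px1_2 = 70
py1_2 = 285
px0_3 = 130
py0_3 = 220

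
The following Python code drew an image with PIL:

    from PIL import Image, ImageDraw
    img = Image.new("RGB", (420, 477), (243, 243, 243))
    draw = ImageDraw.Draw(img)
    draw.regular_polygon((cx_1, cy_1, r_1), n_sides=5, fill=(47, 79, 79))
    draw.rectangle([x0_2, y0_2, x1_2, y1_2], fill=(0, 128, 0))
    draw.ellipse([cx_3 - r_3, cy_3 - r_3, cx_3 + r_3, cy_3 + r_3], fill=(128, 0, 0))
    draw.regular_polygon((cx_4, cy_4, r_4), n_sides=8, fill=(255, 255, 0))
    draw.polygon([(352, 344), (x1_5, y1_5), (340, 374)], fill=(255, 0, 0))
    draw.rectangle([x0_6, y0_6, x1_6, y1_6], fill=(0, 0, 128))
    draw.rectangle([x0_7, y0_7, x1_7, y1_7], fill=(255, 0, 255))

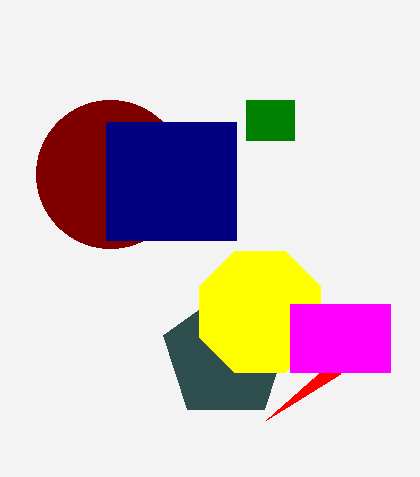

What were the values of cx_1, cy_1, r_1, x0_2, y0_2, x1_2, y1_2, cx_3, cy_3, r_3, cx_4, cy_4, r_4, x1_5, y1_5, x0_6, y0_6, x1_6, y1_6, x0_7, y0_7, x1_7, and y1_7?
cx_1 = 226, cy_1 = 356, r_1 = 66, x0_2 = 246, y0_2 = 100, x1_2 = 294, y1_2 = 140, cx_3 = 110, cy_3 = 174, r_3 = 74, cx_4 = 260, cy_4 = 312, r_4 = 66, x1_5 = 266, y1_5 = 420, x0_6 = 106, y0_6 = 122, x1_6 = 236, y1_6 = 240, x0_7 = 290, y0_7 = 304, x1_7 = 390, y1_7 = 372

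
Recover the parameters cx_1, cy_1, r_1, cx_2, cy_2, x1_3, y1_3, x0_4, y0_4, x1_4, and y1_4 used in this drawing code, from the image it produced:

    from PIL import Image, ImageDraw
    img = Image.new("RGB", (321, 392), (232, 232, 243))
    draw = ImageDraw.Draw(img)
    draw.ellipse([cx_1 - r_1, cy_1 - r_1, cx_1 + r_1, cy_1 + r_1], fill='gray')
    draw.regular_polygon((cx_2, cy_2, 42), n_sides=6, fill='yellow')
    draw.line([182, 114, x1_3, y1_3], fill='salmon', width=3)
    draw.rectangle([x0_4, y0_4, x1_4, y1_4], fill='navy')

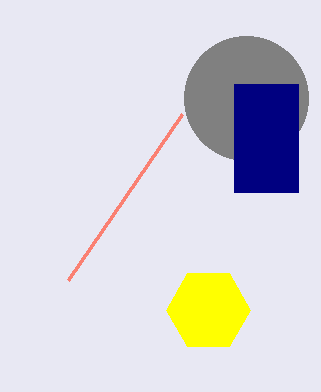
cx_1 = 246, cy_1 = 98, r_1 = 62, cx_2 = 208, cy_2 = 310, x1_3 = 68, y1_3 = 280, x0_4 = 234, y0_4 = 84, x1_4 = 298, y1_4 = 192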